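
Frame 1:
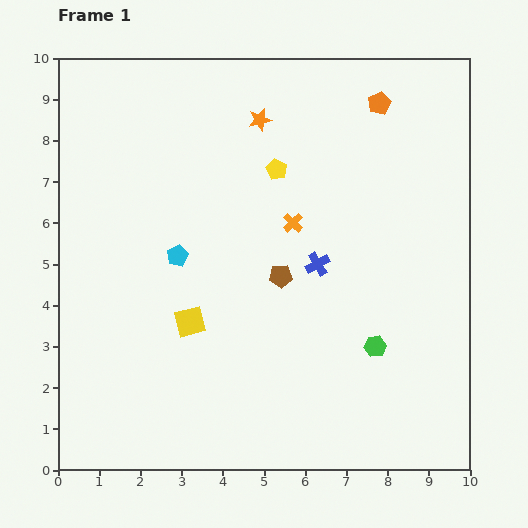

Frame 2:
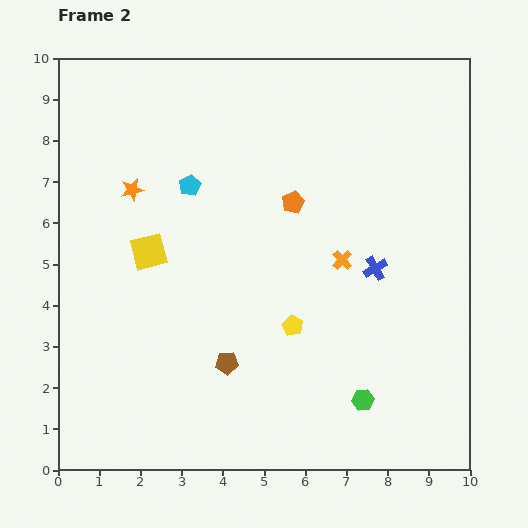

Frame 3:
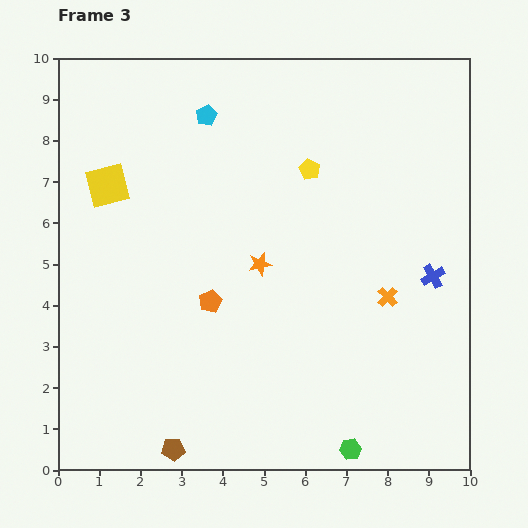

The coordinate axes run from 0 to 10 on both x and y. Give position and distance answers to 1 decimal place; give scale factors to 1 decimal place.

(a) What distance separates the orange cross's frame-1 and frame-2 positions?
1.5

The orange cross moved from (5.7, 6.0) to (6.9, 5.1), a distance of √(1.2² + 0.9²) ≈ 1.5.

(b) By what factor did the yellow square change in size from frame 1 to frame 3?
1.4×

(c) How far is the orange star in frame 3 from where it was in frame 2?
3.6

The orange star moved from (1.8, 6.8) to (4.9, 5.0), a distance of √(3.1² + 1.8²) ≈ 3.6.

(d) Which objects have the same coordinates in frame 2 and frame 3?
none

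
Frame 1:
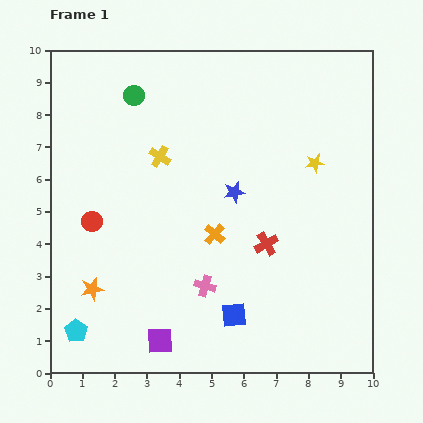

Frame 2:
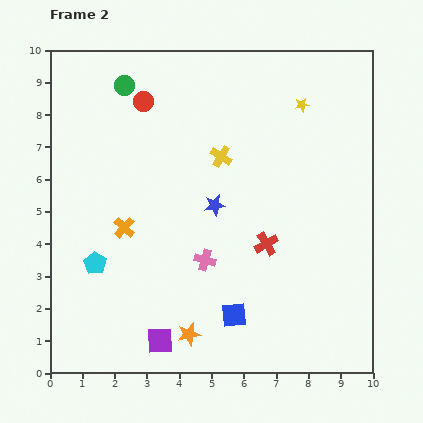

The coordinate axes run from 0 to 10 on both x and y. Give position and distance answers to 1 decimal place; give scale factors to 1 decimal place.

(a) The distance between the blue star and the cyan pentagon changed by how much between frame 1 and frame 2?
-2.4

Distance in frame 1: 6.5. Distance in frame 2: 4.1.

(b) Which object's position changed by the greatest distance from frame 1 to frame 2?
the red circle

(moved 4.0; next 3.3)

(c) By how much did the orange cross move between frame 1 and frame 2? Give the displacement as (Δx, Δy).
(-2.8, 0.2)

The orange cross was at (5.1, 4.3) in frame 1 and (2.3, 4.5) in frame 2.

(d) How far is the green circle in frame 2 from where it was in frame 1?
0.4

The green circle moved from (2.6, 8.6) to (2.3, 8.9), a distance of √(0.3² + 0.3²) ≈ 0.4.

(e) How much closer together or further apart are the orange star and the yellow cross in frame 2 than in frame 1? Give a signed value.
+1.0

Distance in frame 1: 4.6. Distance in frame 2: 5.6.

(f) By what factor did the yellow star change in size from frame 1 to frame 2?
0.7×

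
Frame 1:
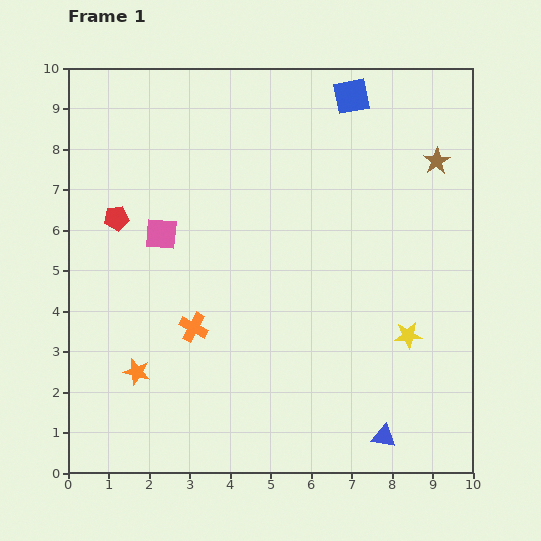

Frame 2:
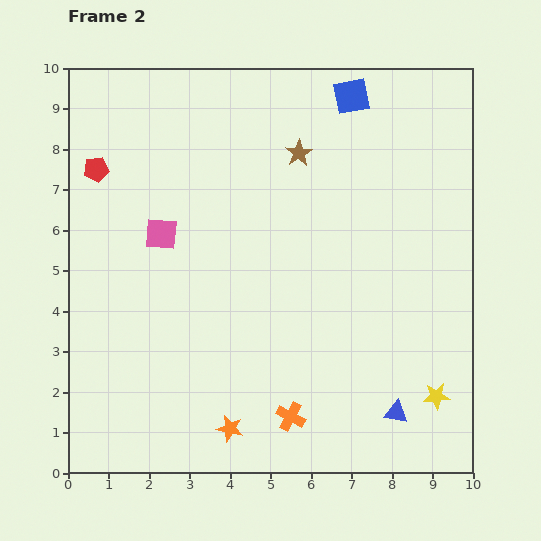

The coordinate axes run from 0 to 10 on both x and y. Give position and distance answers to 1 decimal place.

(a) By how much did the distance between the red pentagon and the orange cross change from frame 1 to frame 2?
+4.5

Distance in frame 1: 3.3. Distance in frame 2: 7.8.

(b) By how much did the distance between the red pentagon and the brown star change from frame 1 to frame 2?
-3.0

Distance in frame 1: 8.0. Distance in frame 2: 5.0.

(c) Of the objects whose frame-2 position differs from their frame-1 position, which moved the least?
the blue triangle

(moved 0.7)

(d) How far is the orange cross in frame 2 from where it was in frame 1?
3.3

The orange cross moved from (3.1, 3.6) to (5.5, 1.4), a distance of √(2.4² + 2.2²) ≈ 3.3.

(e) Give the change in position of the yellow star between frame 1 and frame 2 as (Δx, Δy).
(0.7, -1.5)

The yellow star was at (8.4, 3.4) in frame 1 and (9.1, 1.9) in frame 2.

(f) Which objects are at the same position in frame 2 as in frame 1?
the pink square, the blue square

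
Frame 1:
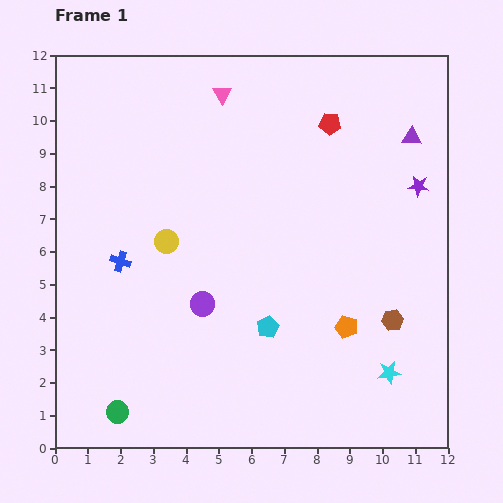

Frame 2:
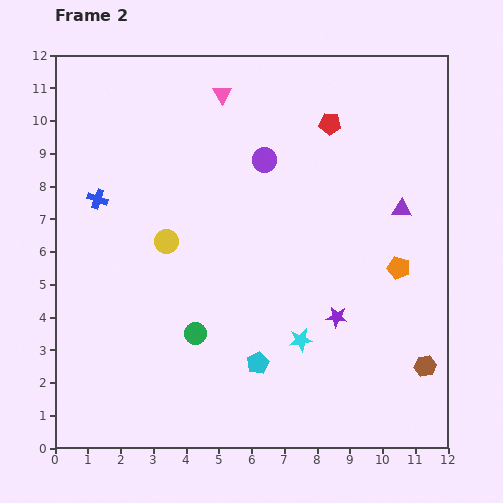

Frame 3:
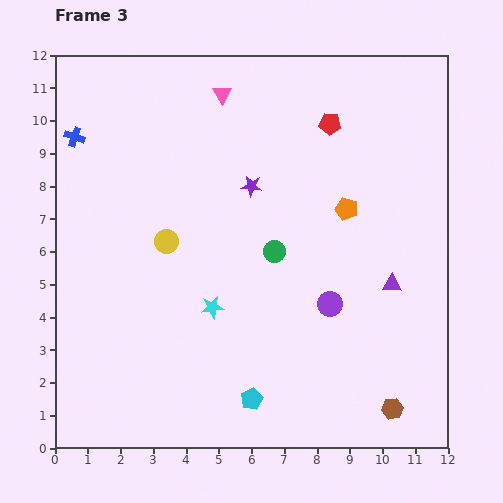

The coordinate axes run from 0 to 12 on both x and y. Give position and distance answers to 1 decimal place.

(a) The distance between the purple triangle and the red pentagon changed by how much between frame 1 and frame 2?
+0.9

Distance in frame 1: 2.5. Distance in frame 2: 3.4.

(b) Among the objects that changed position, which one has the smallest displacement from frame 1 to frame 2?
the cyan pentagon

(moved 1.1)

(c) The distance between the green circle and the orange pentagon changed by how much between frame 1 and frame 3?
-4.9

Distance in frame 1: 7.5. Distance in frame 3: 2.6.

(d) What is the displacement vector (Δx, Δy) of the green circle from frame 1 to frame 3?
(4.8, 4.9)

The green circle was at (1.9, 1.1) in frame 1 and (6.7, 6.0) in frame 3.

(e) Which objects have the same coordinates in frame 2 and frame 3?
the red pentagon, the pink triangle, the yellow circle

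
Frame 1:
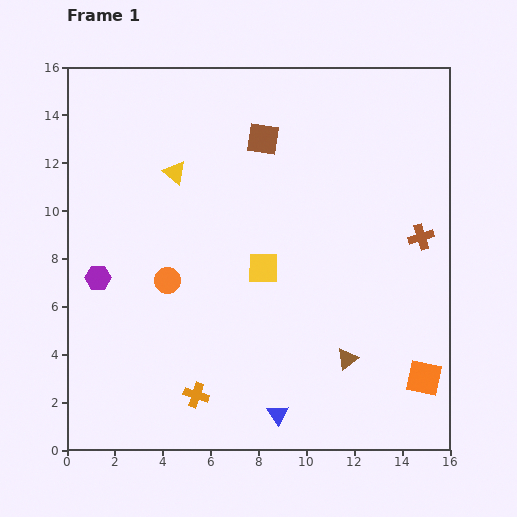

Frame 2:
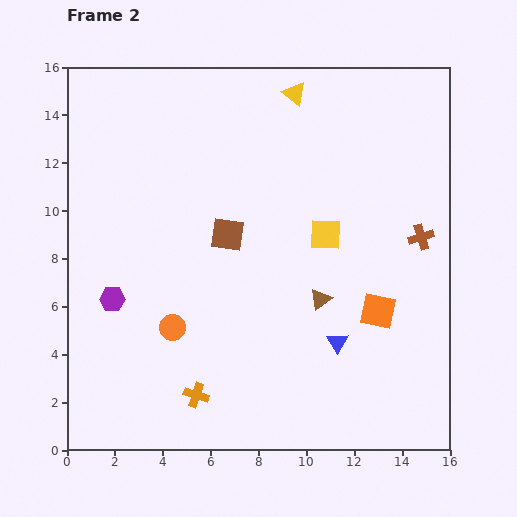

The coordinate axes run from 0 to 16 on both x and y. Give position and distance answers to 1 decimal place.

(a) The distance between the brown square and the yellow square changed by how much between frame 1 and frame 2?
-1.3

Distance in frame 1: 5.4. Distance in frame 2: 4.1.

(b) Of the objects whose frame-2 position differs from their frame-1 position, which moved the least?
the purple hexagon

(moved 1.1)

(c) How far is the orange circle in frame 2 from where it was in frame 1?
2.0

The orange circle moved from (4.2, 7.1) to (4.4, 5.1), a distance of √(0.2² + 2.0²) ≈ 2.0.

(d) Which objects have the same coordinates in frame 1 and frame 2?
the brown cross, the orange cross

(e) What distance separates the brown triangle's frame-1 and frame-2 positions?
2.7

The brown triangle moved from (11.7, 3.8) to (10.6, 6.3), a distance of √(1.1² + 2.5²) ≈ 2.7.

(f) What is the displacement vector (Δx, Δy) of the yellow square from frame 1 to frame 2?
(2.6, 1.4)

The yellow square was at (8.2, 7.6) in frame 1 and (10.8, 9.0) in frame 2.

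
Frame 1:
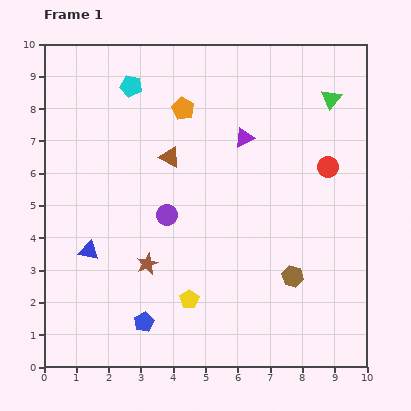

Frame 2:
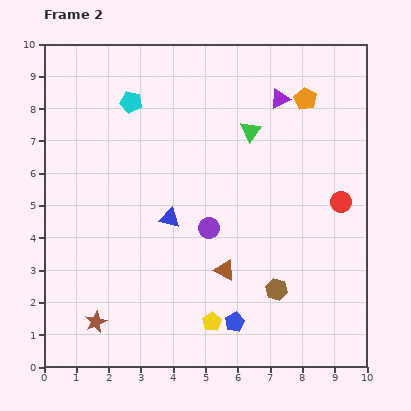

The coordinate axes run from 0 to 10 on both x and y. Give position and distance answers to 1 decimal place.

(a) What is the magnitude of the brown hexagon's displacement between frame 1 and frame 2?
0.6

The brown hexagon moved from (7.7, 2.8) to (7.2, 2.4), a distance of √(0.5² + 0.4²) ≈ 0.6.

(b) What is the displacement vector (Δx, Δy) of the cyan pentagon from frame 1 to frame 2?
(0.0, -0.5)

The cyan pentagon was at (2.7, 8.7) in frame 1 and (2.7, 8.2) in frame 2.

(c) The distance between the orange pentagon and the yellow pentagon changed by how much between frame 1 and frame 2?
+1.6

Distance in frame 1: 5.9. Distance in frame 2: 7.5.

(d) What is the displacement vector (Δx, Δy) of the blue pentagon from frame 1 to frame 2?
(2.8, 0.0)

The blue pentagon was at (3.1, 1.4) in frame 1 and (5.9, 1.4) in frame 2.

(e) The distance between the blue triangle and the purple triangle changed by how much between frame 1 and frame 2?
-0.9

Distance in frame 1: 5.9. Distance in frame 2: 5.0.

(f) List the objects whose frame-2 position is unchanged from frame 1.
none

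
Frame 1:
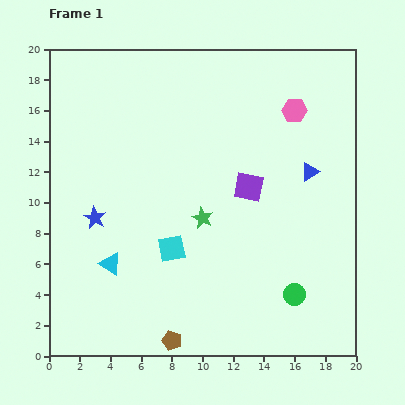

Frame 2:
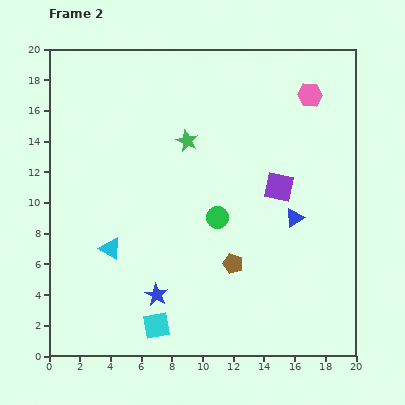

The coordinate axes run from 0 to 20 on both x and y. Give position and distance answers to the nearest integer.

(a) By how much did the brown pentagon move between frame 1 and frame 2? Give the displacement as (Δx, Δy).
(4, 5)

The brown pentagon was at (8, 1) in frame 1 and (12, 6) in frame 2.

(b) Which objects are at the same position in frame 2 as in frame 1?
none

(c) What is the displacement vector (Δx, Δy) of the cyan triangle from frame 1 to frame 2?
(0, 1)

The cyan triangle was at (4, 6) in frame 1 and (4, 7) in frame 2.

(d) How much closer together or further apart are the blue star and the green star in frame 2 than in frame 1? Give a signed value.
+3

Distance in frame 1: 7. Distance in frame 2: 10.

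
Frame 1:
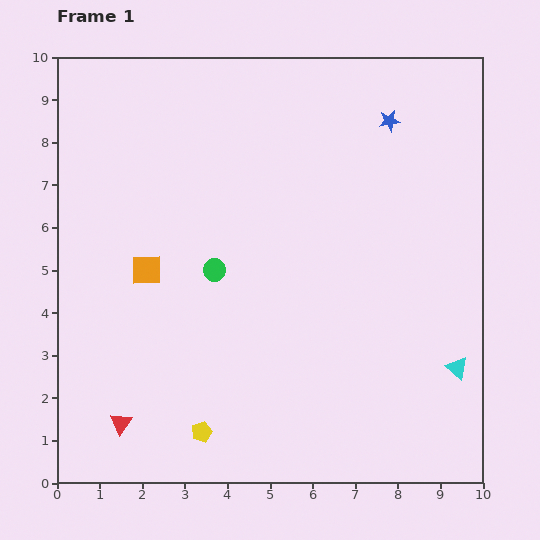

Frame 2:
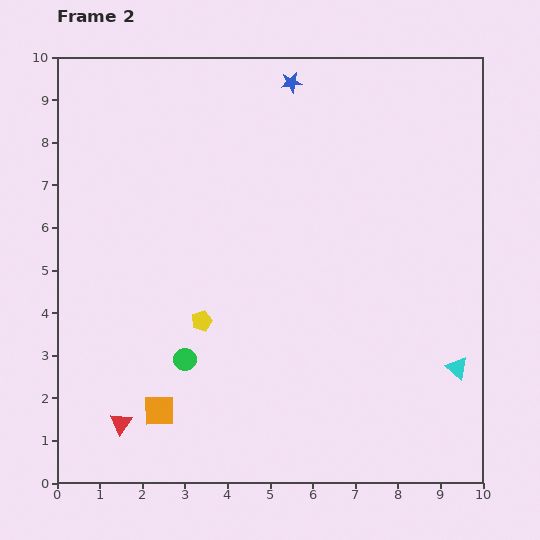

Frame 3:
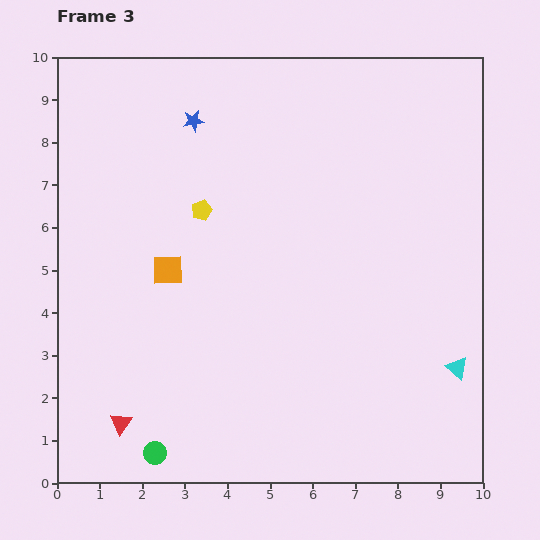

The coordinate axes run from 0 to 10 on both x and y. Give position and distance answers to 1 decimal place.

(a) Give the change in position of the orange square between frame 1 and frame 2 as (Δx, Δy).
(0.3, -3.3)

The orange square was at (2.1, 5.0) in frame 1 and (2.4, 1.7) in frame 2.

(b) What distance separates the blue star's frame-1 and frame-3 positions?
4.6

The blue star moved from (7.8, 8.5) to (3.2, 8.5), a distance of √(4.6² + 0.0²) ≈ 4.6.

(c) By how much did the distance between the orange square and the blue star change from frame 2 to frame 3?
-4.7

Distance in frame 2: 8.3. Distance in frame 3: 3.6.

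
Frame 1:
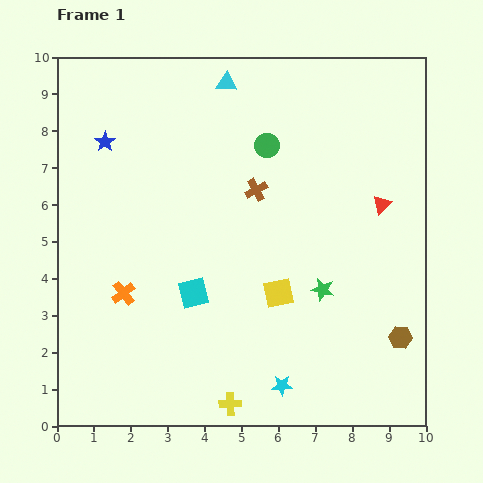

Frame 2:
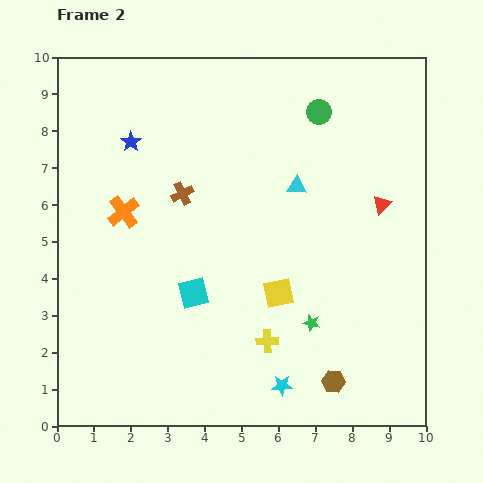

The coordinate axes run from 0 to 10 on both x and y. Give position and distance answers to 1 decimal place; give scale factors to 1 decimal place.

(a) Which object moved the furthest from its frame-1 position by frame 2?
the cyan triangle

(moved 3.4; next 2.2)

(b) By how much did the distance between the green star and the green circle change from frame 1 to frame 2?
+1.5

Distance in frame 1: 4.2. Distance in frame 2: 5.7.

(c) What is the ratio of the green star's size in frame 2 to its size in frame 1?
0.8×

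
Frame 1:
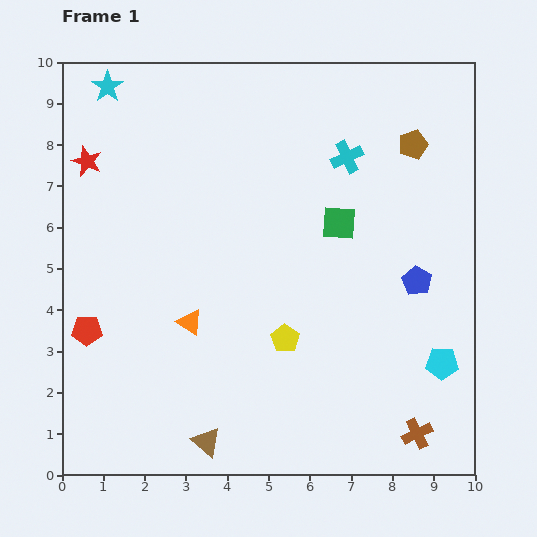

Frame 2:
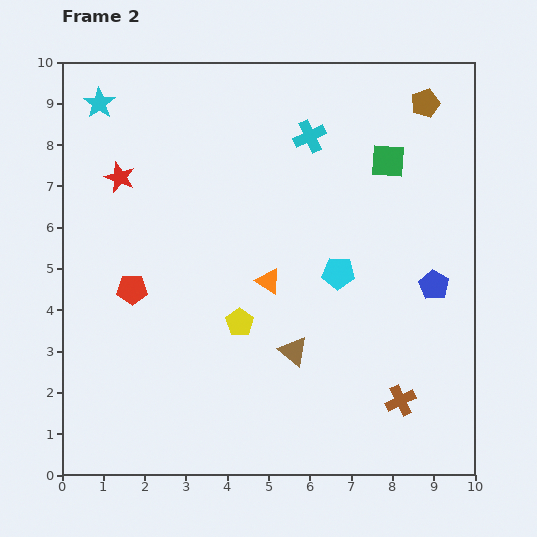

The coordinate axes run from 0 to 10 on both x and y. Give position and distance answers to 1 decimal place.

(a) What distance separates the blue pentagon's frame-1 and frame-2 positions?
0.4

The blue pentagon moved from (8.6, 4.7) to (9.0, 4.6), a distance of √(0.4² + 0.1²) ≈ 0.4.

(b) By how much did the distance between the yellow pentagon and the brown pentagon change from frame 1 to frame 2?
+1.4

Distance in frame 1: 5.6. Distance in frame 2: 7.0.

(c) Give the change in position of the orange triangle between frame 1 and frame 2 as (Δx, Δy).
(1.9, 1.0)

The orange triangle was at (3.1, 3.7) in frame 1 and (5.0, 4.7) in frame 2.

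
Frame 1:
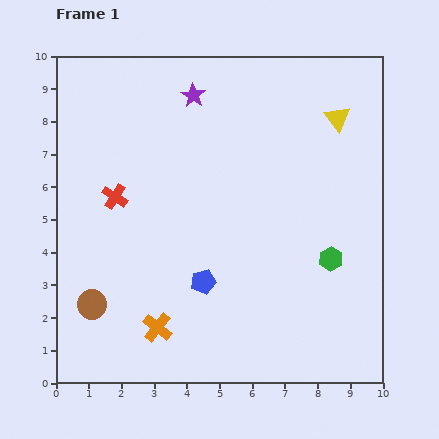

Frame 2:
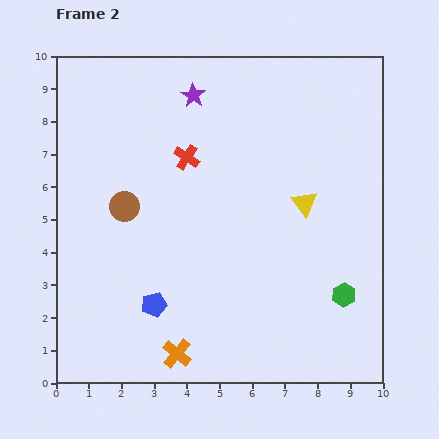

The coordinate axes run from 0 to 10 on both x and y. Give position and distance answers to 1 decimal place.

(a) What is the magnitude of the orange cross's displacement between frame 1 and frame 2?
1.0

The orange cross moved from (3.1, 1.7) to (3.7, 0.9), a distance of √(0.6² + 0.8²) ≈ 1.0.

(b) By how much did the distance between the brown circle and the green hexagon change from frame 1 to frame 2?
-0.2

Distance in frame 1: 7.4. Distance in frame 2: 7.2.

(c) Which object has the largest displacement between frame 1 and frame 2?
the brown circle

(moved 3.2; next 2.8)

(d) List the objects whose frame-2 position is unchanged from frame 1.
the purple star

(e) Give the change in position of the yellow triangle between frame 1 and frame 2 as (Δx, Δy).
(-1.0, -2.6)

The yellow triangle was at (8.6, 8.1) in frame 1 and (7.6, 5.5) in frame 2.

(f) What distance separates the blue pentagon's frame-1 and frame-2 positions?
1.7

The blue pentagon moved from (4.5, 3.1) to (3.0, 2.4), a distance of √(1.5² + 0.7²) ≈ 1.7.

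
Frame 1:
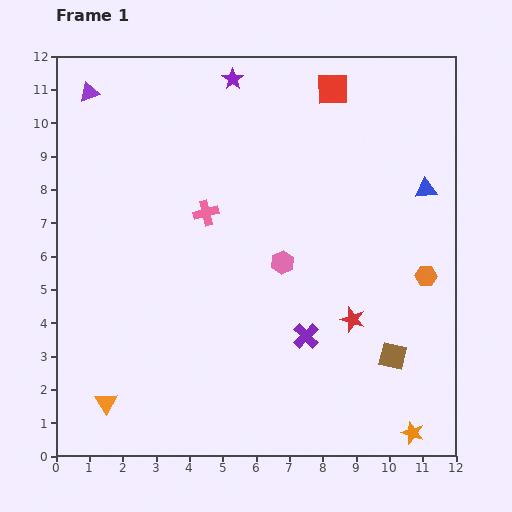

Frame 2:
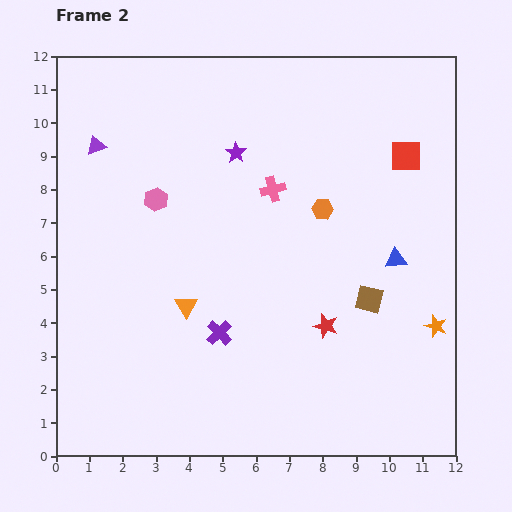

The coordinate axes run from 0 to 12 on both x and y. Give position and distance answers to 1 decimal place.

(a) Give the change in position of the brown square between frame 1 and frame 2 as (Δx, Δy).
(-0.7, 1.7)

The brown square was at (10.1, 3.0) in frame 1 and (9.4, 4.7) in frame 2.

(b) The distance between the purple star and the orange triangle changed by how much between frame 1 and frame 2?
-5.6

Distance in frame 1: 10.4. Distance in frame 2: 4.8.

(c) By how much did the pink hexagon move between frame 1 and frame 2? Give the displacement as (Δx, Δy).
(-3.8, 1.9)

The pink hexagon was at (6.8, 5.8) in frame 1 and (3.0, 7.7) in frame 2.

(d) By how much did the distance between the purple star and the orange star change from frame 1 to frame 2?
-4.0

Distance in frame 1: 11.9. Distance in frame 2: 7.9.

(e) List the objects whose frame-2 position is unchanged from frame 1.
none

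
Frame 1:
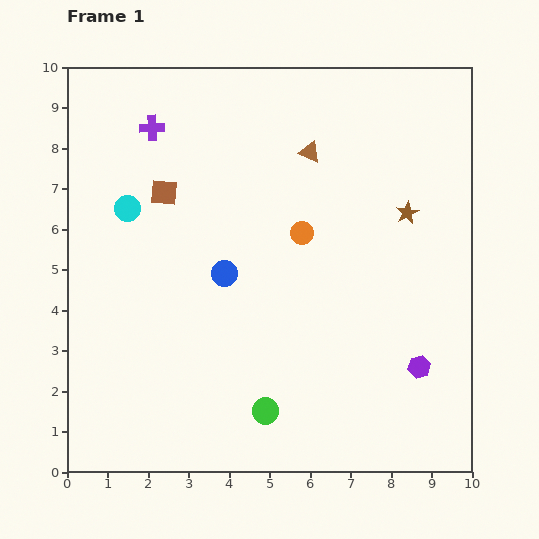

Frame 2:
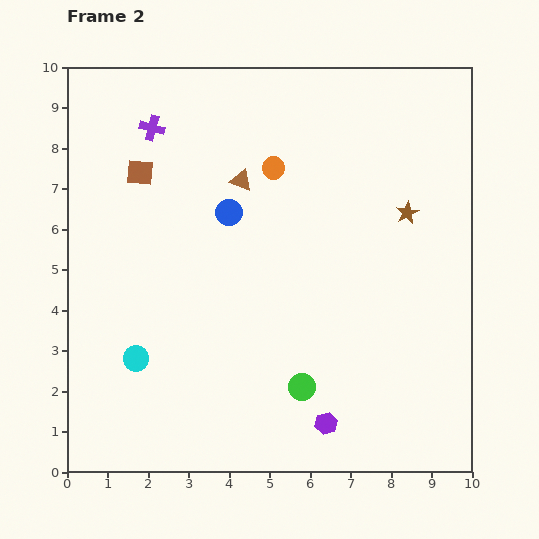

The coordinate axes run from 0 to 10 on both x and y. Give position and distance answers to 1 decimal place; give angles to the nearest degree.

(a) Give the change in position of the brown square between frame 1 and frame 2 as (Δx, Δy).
(-0.6, 0.5)

The brown square was at (2.4, 6.9) in frame 1 and (1.8, 7.4) in frame 2.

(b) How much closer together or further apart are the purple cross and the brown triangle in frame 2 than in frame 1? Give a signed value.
-1.3

Distance in frame 1: 3.9. Distance in frame 2: 2.6.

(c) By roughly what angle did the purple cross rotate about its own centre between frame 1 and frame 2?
17° clockwise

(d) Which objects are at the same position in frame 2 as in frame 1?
the brown star, the purple cross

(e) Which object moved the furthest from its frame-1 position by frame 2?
the cyan circle

(moved 3.7; next 2.7)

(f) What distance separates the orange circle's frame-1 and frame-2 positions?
1.7

The orange circle moved from (5.8, 5.9) to (5.1, 7.5), a distance of √(0.7² + 1.6²) ≈ 1.7.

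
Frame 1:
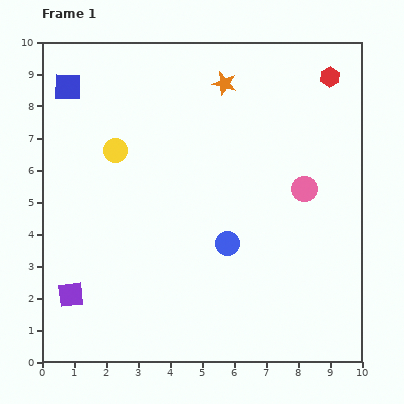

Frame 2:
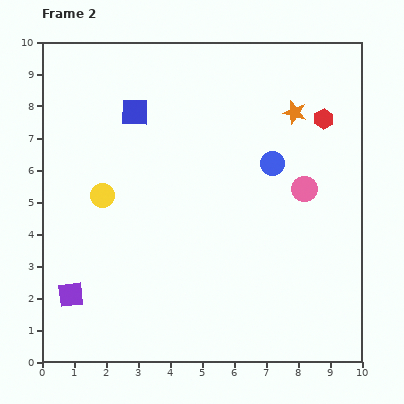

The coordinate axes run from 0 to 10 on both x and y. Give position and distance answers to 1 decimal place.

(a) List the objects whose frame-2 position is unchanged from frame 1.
the purple square, the pink circle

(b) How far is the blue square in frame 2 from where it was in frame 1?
2.2

The blue square moved from (0.8, 8.6) to (2.9, 7.8), a distance of √(2.1² + 0.8²) ≈ 2.2.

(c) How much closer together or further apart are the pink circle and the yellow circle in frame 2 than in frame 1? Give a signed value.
+0.3

Distance in frame 1: 6.0. Distance in frame 2: 6.3.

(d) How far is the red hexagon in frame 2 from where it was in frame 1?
1.3

The red hexagon moved from (9.0, 8.9) to (8.8, 7.6), a distance of √(0.2² + 1.3²) ≈ 1.3.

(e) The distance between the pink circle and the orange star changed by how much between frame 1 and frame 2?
-1.7

Distance in frame 1: 4.1. Distance in frame 2: 2.4.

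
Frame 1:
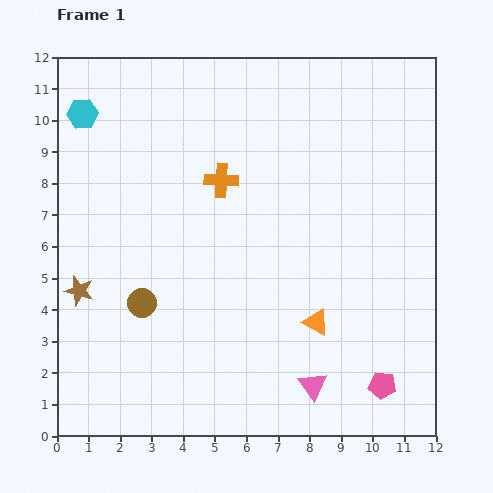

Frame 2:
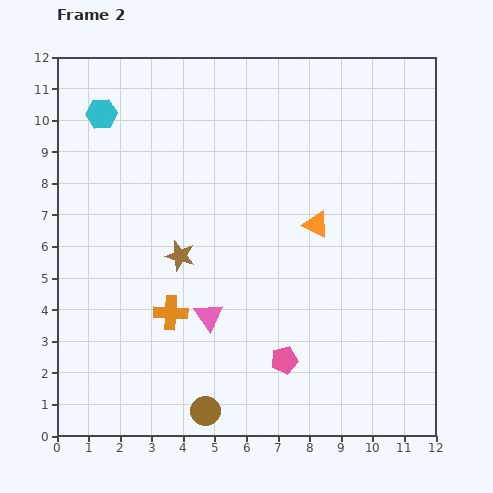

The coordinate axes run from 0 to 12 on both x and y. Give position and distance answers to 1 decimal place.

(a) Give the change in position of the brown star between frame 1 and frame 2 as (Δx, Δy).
(3.2, 1.1)

The brown star was at (0.7, 4.6) in frame 1 and (3.9, 5.7) in frame 2.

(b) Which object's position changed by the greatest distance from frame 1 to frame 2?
the orange cross

(moved 4.5; next 4.0)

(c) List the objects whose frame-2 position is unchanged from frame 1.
none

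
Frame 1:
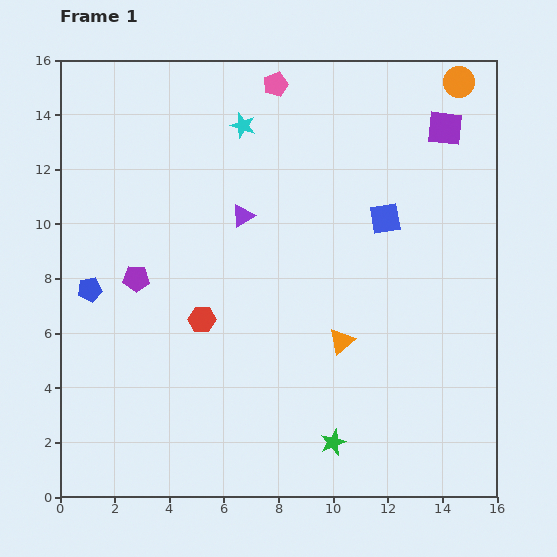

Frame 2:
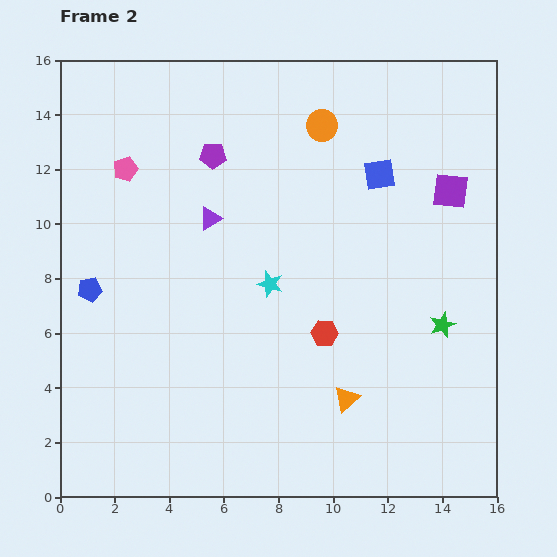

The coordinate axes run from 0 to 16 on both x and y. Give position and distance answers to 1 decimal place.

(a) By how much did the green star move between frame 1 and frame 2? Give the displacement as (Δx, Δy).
(4.0, 4.3)

The green star was at (10.0, 2.0) in frame 1 and (14.0, 6.3) in frame 2.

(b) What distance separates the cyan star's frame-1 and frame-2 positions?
5.9

The cyan star moved from (6.7, 13.6) to (7.7, 7.8), a distance of √(1.0² + 5.8²) ≈ 5.9.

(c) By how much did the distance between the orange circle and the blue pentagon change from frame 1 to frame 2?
-5.1

Distance in frame 1: 15.5. Distance in frame 2: 10.4.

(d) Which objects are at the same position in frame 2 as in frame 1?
the blue pentagon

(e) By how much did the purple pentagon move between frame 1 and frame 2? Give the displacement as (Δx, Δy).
(2.8, 4.5)

The purple pentagon was at (2.8, 8.0) in frame 1 and (5.6, 12.5) in frame 2.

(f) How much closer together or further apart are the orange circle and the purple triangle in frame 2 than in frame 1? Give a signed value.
-4.0

Distance in frame 1: 9.3. Distance in frame 2: 5.3.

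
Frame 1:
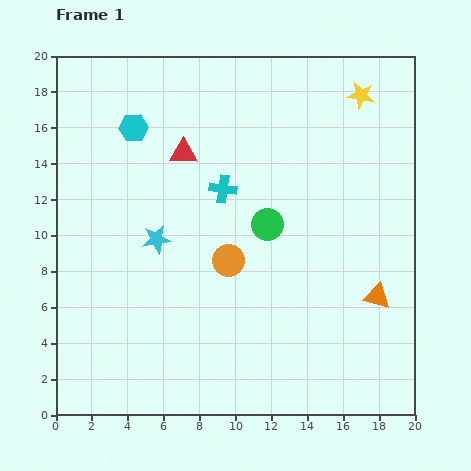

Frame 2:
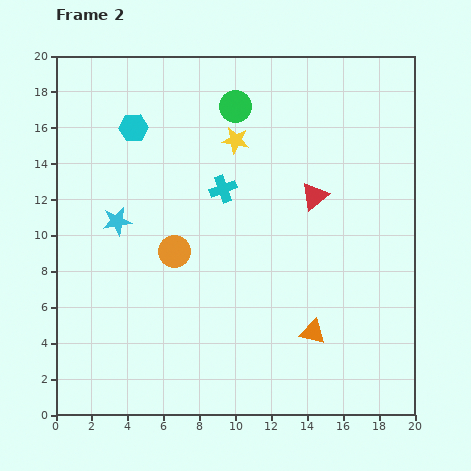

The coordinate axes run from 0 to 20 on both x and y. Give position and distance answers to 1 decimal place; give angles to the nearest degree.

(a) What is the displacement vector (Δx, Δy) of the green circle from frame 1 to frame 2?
(-1.8, 6.6)

The green circle was at (11.8, 10.6) in frame 1 and (10.0, 17.2) in frame 2.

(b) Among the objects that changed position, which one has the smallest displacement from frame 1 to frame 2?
the cyan star

(moved 2.4)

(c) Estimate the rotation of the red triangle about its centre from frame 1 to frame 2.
41° counter-clockwise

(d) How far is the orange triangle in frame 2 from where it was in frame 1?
4.1

The orange triangle moved from (17.9, 6.6) to (14.3, 4.6), a distance of √(3.6² + 2.0²) ≈ 4.1.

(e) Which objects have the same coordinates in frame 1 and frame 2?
the cyan cross, the cyan hexagon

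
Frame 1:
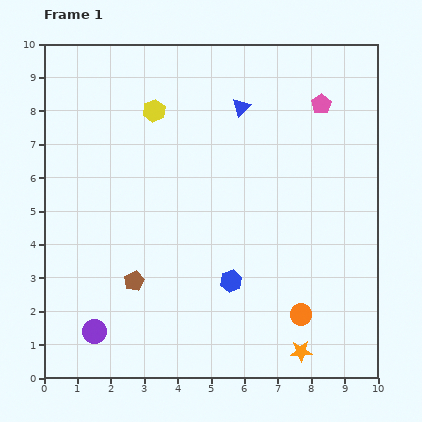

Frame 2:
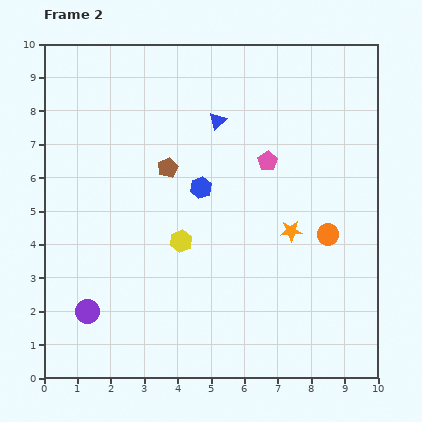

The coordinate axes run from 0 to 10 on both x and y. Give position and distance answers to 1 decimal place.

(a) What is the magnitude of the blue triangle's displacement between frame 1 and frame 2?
0.8

The blue triangle moved from (5.9, 8.1) to (5.2, 7.7), a distance of √(0.7² + 0.4²) ≈ 0.8.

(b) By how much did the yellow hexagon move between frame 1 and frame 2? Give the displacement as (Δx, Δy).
(0.8, -3.9)

The yellow hexagon was at (3.3, 8.0) in frame 1 and (4.1, 4.1) in frame 2.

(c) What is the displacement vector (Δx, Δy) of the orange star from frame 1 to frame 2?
(-0.3, 3.6)

The orange star was at (7.7, 0.8) in frame 1 and (7.4, 4.4) in frame 2.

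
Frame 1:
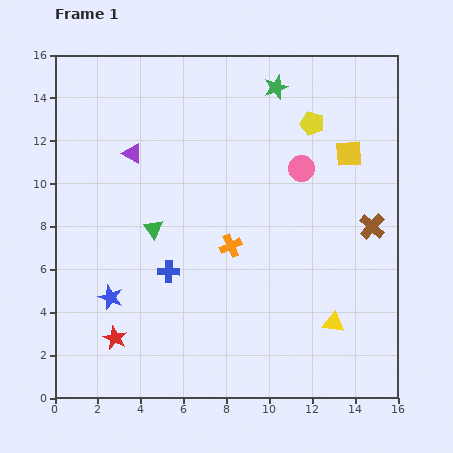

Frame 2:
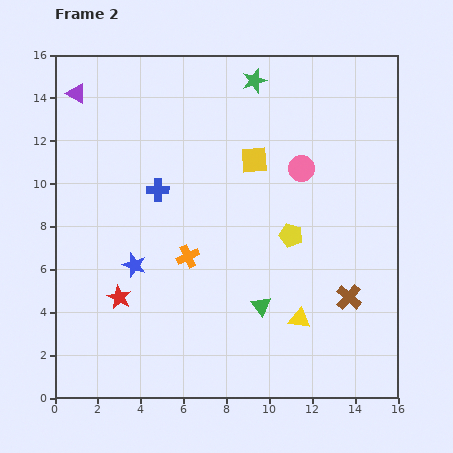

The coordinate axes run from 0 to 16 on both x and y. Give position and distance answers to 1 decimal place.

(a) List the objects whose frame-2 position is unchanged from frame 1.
the pink circle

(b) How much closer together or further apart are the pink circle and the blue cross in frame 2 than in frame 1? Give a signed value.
-1.0

Distance in frame 1: 7.8. Distance in frame 2: 6.8.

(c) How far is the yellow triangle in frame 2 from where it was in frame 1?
1.6

The yellow triangle moved from (13.0, 3.5) to (11.4, 3.7), a distance of √(1.6² + 0.2²) ≈ 1.6.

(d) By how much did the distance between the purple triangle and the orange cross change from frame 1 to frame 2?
+2.9

Distance in frame 1: 6.3. Distance in frame 2: 9.2.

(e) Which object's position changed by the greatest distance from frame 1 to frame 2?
the green triangle

(moved 6.2; next 5.3)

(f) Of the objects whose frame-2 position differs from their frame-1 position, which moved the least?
the green star

(moved 1.0)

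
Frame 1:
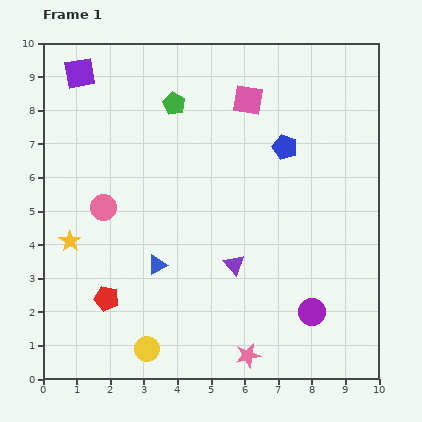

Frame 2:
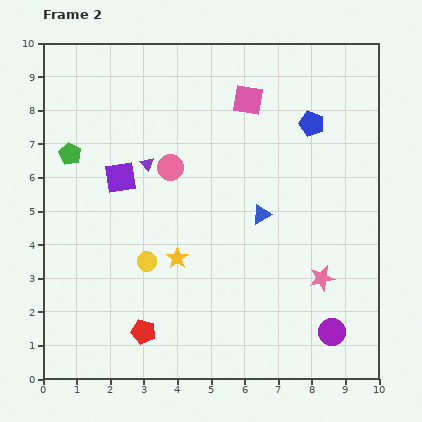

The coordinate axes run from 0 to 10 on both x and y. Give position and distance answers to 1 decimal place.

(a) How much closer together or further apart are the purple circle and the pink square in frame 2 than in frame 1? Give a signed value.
+0.7

Distance in frame 1: 6.6. Distance in frame 2: 7.3.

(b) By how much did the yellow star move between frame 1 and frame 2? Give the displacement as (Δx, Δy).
(3.2, -0.5)

The yellow star was at (0.8, 4.1) in frame 1 and (4.0, 3.6) in frame 2.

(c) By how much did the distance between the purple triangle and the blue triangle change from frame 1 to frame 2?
+1.4

Distance in frame 1: 2.3. Distance in frame 2: 3.7.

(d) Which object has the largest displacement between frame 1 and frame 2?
the purple triangle

(moved 4.0; next 3.4)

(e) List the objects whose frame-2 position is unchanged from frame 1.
the pink square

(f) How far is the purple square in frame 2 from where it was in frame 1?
3.3

The purple square moved from (1.1, 9.1) to (2.3, 6.0), a distance of √(1.2² + 3.1²) ≈ 3.3.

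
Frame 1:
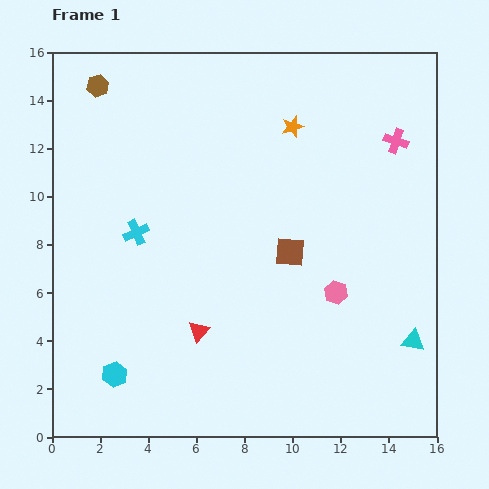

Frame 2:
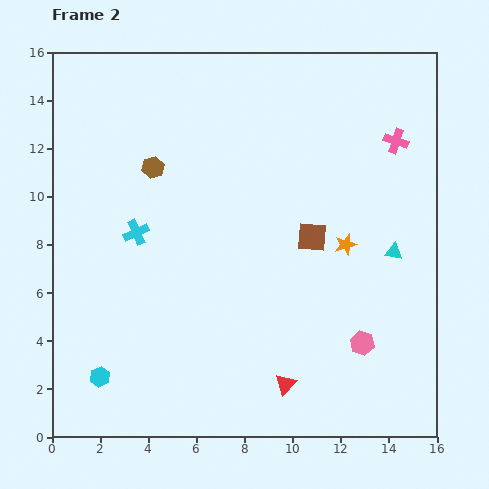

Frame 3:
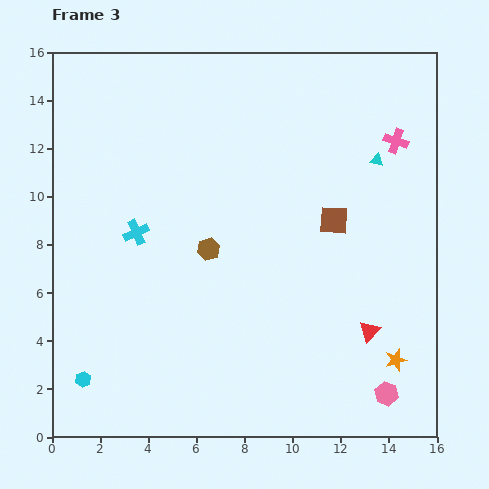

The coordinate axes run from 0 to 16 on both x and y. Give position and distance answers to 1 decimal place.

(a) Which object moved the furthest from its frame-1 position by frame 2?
the orange star

(moved 5.4; next 4.2)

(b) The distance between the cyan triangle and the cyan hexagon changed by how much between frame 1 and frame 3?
+2.7

Distance in frame 1: 12.5. Distance in frame 3: 15.2.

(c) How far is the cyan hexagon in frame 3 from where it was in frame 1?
1.3

The cyan hexagon moved from (2.6, 2.6) to (1.3, 2.4), a distance of √(1.3² + 0.2²) ≈ 1.3.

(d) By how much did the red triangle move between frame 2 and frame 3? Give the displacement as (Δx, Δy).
(3.5, 2.2)

The red triangle was at (9.7, 2.2) in frame 2 and (13.2, 4.4) in frame 3.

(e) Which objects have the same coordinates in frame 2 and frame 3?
the pink cross, the cyan cross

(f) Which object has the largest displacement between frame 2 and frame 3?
the orange star

(moved 5.2; next 4.1)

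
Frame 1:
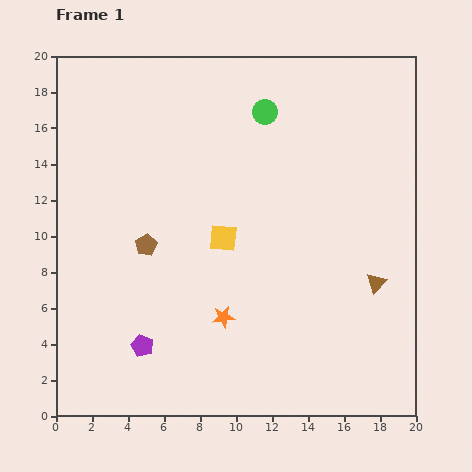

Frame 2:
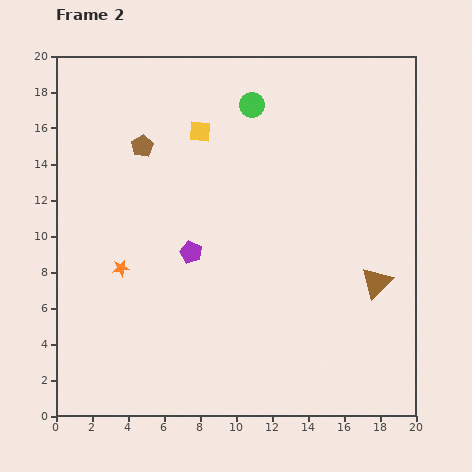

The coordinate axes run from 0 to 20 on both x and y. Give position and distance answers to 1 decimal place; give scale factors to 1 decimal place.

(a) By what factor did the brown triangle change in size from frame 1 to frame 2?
1.6×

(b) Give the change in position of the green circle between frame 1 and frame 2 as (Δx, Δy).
(-0.7, 0.4)

The green circle was at (11.6, 16.9) in frame 1 and (10.9, 17.3) in frame 2.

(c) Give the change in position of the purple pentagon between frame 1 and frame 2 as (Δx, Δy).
(2.7, 5.2)

The purple pentagon was at (4.8, 3.9) in frame 1 and (7.5, 9.1) in frame 2.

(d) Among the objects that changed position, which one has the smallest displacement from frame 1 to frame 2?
the green circle

(moved 0.8)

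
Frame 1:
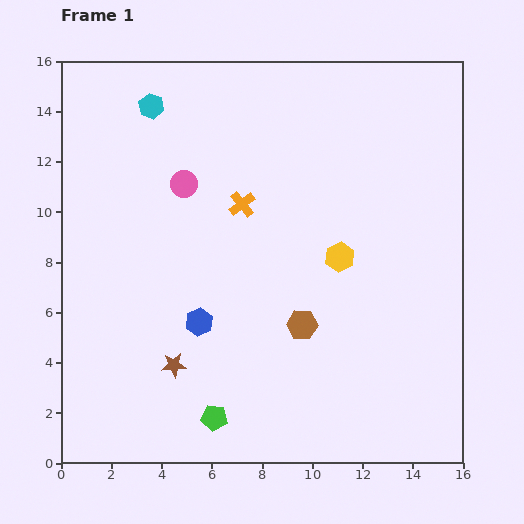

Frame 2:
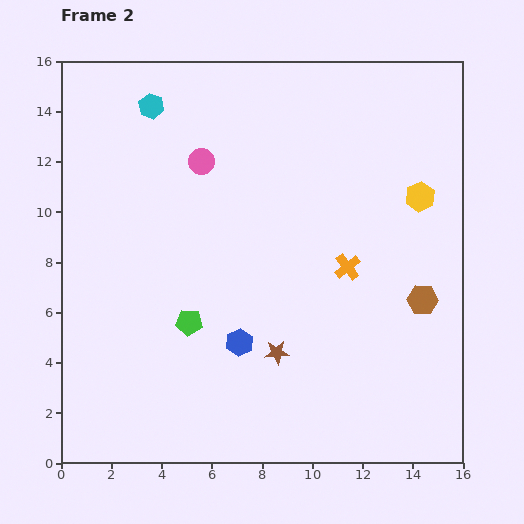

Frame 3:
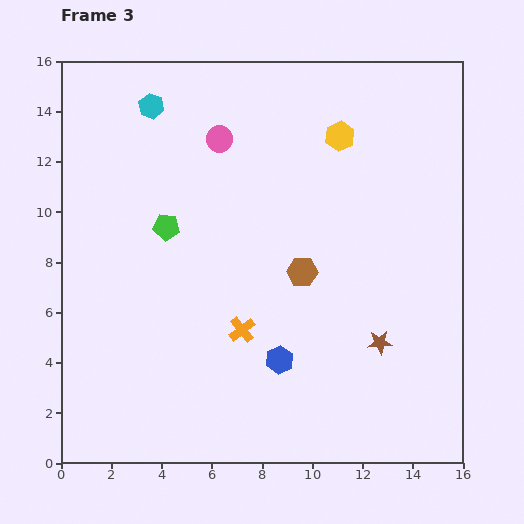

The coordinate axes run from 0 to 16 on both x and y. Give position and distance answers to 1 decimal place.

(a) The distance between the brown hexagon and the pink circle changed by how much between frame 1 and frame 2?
+3.1

Distance in frame 1: 7.3. Distance in frame 2: 10.4.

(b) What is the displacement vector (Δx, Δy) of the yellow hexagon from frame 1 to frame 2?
(3.2, 2.4)

The yellow hexagon was at (11.1, 8.2) in frame 1 and (14.3, 10.6) in frame 2.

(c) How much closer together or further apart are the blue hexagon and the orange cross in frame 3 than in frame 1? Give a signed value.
-3.1

Distance in frame 1: 5.0. Distance in frame 3: 1.9.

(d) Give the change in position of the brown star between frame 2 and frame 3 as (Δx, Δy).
(4.1, 0.4)

The brown star was at (8.6, 4.4) in frame 2 and (12.7, 4.8) in frame 3.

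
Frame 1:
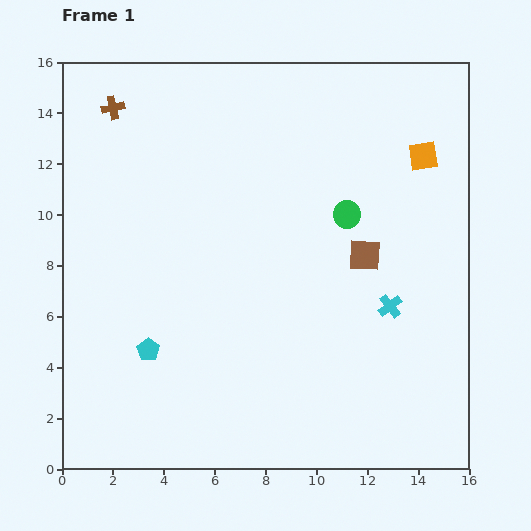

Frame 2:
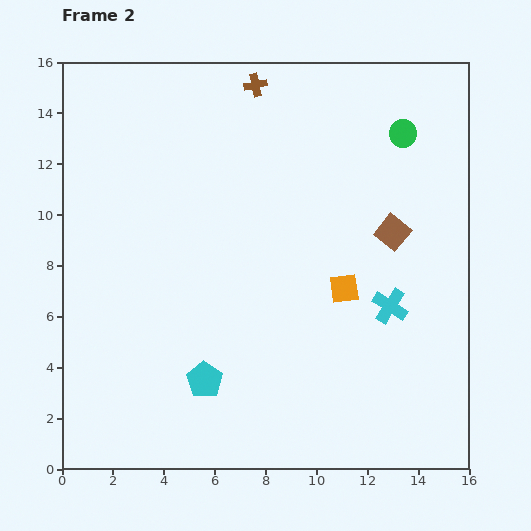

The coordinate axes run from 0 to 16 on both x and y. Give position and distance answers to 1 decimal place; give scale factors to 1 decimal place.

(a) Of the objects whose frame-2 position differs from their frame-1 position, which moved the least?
the brown square

(moved 1.4)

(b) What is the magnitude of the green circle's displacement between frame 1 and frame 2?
3.9

The green circle moved from (11.2, 10.0) to (13.4, 13.2), a distance of √(2.2² + 3.2²) ≈ 3.9.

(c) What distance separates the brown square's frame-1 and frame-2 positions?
1.4

The brown square moved from (11.9, 8.4) to (13.0, 9.3), a distance of √(1.1² + 0.9²) ≈ 1.4.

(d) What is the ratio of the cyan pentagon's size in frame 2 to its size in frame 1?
1.6×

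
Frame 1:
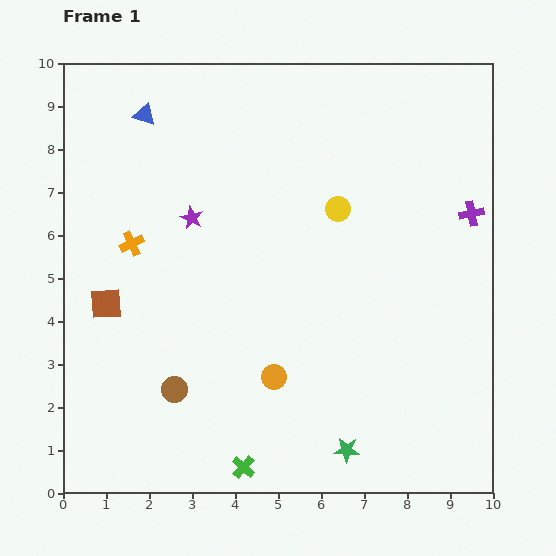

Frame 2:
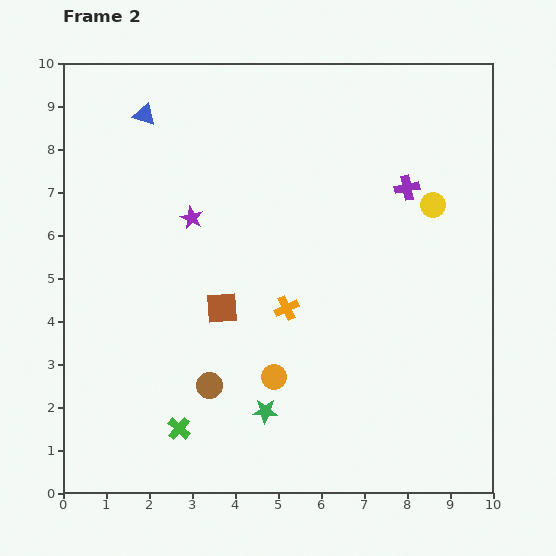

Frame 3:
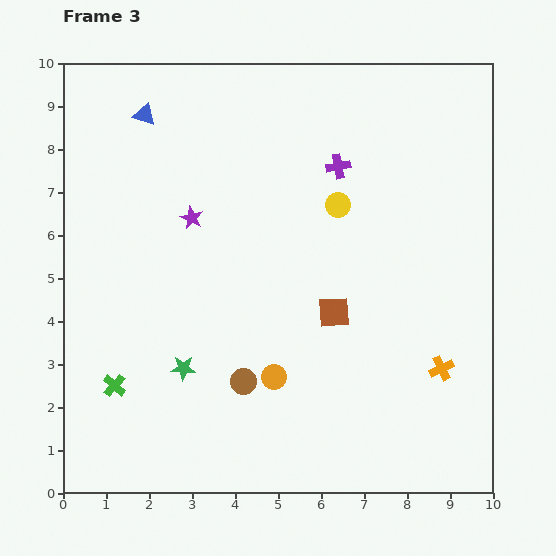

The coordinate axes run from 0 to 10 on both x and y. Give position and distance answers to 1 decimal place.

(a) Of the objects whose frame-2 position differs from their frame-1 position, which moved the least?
the brown circle

(moved 0.8)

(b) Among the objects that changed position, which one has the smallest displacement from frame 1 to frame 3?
the yellow circle

(moved 0.1)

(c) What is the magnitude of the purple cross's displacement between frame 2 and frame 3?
1.7

The purple cross moved from (8.0, 7.1) to (6.4, 7.6), a distance of √(1.6² + 0.5²) ≈ 1.7.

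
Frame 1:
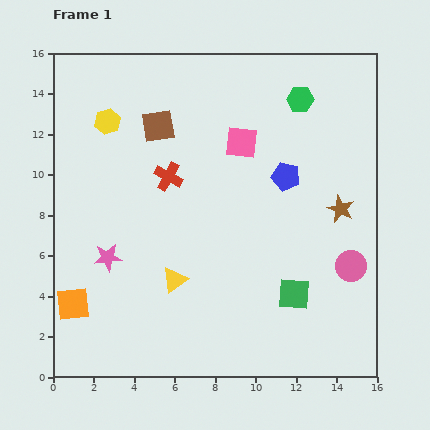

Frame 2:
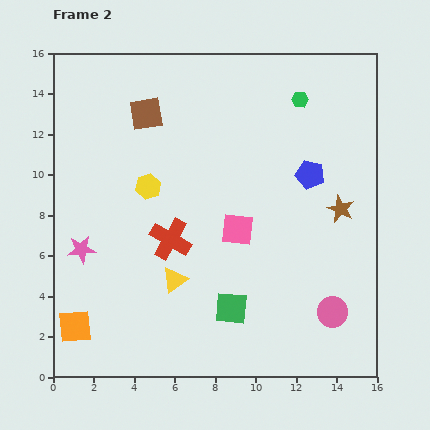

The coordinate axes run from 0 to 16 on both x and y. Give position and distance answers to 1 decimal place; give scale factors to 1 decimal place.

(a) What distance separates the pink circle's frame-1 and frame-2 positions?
2.5

The pink circle moved from (14.7, 5.5) to (13.8, 3.2), a distance of √(0.9² + 2.3²) ≈ 2.5.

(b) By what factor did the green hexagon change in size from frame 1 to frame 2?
0.6×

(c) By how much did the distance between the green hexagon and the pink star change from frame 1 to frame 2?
+0.8

Distance in frame 1: 12.3. Distance in frame 2: 13.1.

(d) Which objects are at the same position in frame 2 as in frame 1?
the brown star, the green hexagon, the yellow triangle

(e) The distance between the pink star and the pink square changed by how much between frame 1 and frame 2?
-0.9

Distance in frame 1: 8.7. Distance in frame 2: 7.8.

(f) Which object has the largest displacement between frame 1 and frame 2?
the pink square

(moved 4.3; next 3.8)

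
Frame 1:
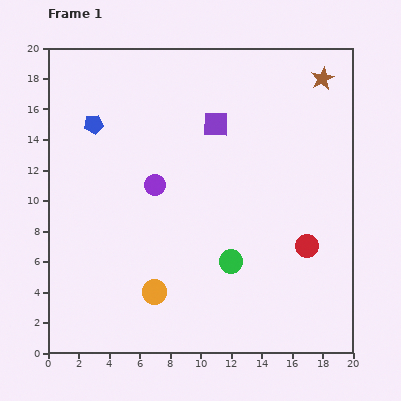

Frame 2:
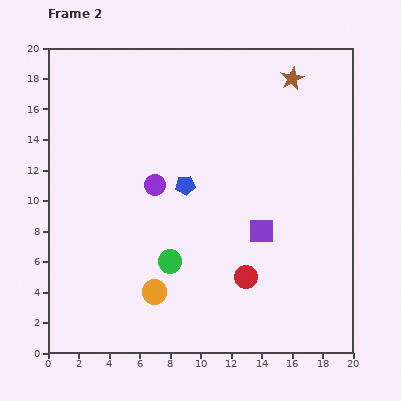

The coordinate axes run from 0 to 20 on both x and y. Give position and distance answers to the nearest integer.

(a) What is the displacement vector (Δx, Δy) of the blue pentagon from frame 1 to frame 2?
(6, -4)

The blue pentagon was at (3, 15) in frame 1 and (9, 11) in frame 2.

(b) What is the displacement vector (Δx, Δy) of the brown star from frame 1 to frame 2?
(-2, 0)

The brown star was at (18, 18) in frame 1 and (16, 18) in frame 2.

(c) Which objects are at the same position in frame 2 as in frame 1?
the purple circle, the orange circle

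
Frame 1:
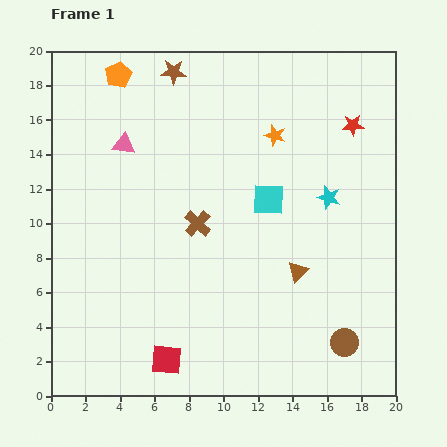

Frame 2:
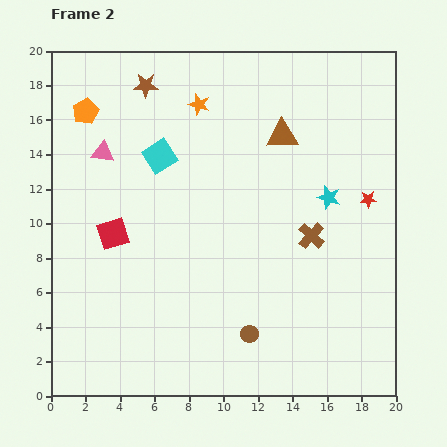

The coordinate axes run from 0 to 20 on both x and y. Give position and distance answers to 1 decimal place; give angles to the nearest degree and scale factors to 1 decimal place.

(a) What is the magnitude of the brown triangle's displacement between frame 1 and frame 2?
8.0

The brown triangle moved from (14.3, 7.2) to (13.4, 15.1), a distance of √(0.9² + 7.9²) ≈ 8.0.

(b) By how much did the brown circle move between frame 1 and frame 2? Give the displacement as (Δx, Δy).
(-5.5, 0.5)

The brown circle was at (17.0, 3.1) in frame 1 and (11.5, 3.6) in frame 2.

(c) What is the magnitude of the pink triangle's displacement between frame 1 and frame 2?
1.3

The pink triangle moved from (4.2, 14.6) to (3.0, 14.1), a distance of √(1.2² + 0.5²) ≈ 1.3.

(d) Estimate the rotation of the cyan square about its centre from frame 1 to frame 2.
34° counter-clockwise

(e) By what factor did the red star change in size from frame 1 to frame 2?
0.8×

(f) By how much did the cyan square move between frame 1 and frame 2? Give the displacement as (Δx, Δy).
(-6.3, 2.5)

The cyan square was at (12.6, 11.4) in frame 1 and (6.3, 13.9) in frame 2.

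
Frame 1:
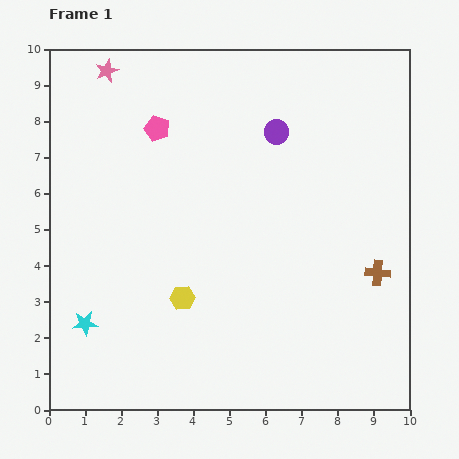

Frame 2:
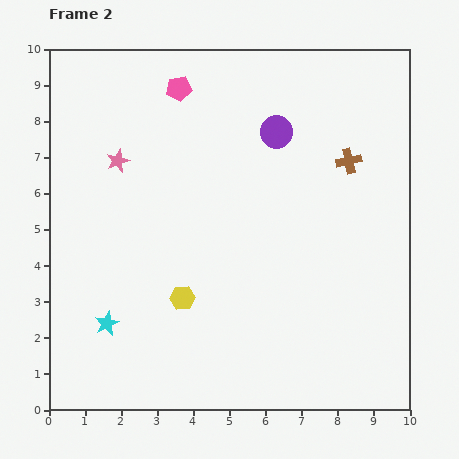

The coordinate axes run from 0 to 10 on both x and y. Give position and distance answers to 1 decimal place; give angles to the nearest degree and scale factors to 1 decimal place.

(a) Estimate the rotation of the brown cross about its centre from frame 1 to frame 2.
17° counter-clockwise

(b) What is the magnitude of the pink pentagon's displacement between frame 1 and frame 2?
1.3

The pink pentagon moved from (3.0, 7.8) to (3.6, 8.9), a distance of √(0.6² + 1.1²) ≈ 1.3.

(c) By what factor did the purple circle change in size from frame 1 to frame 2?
1.3×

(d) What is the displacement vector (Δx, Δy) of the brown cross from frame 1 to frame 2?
(-0.8, 3.1)

The brown cross was at (9.1, 3.8) in frame 1 and (8.3, 6.9) in frame 2.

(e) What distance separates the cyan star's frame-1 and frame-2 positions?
0.6

The cyan star moved from (1.0, 2.4) to (1.6, 2.4), a distance of √(0.6² + 0.0²) ≈ 0.6.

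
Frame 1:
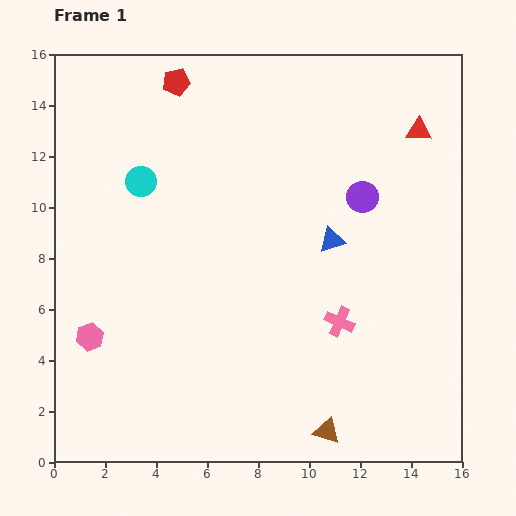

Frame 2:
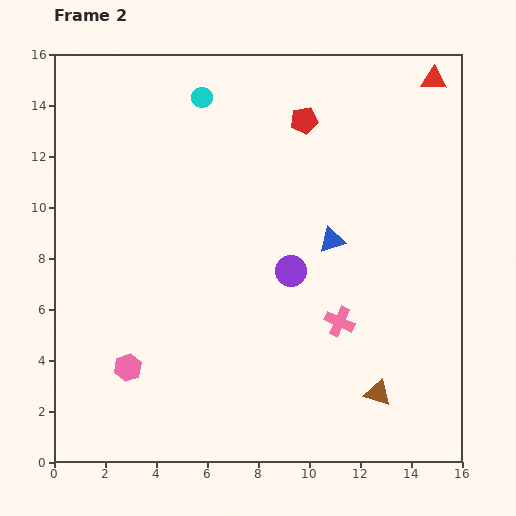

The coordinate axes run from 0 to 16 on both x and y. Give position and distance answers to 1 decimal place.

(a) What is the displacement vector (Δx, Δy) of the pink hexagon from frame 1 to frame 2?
(1.5, -1.2)

The pink hexagon was at (1.4, 4.9) in frame 1 and (2.9, 3.7) in frame 2.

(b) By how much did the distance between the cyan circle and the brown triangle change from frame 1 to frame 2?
+1.3

Distance in frame 1: 12.2. Distance in frame 2: 13.5.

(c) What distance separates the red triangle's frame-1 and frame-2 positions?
2.1

The red triangle moved from (14.3, 13.0) to (14.9, 15.0), a distance of √(0.6² + 2.0²) ≈ 2.1.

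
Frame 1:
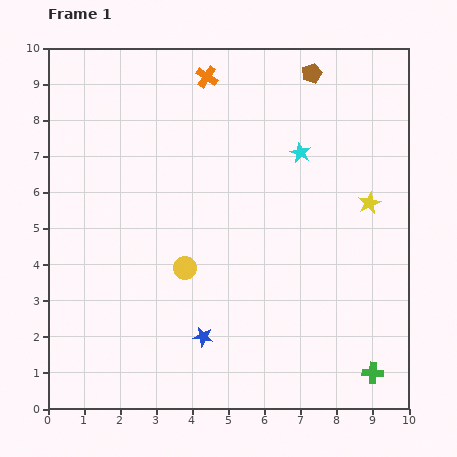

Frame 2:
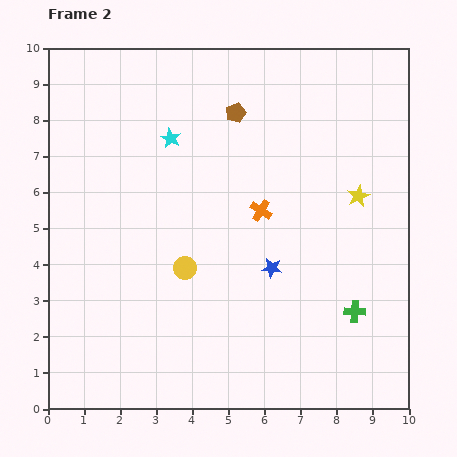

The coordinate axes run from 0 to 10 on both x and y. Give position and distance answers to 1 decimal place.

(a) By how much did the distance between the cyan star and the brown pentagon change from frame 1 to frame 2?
-0.3

Distance in frame 1: 2.2. Distance in frame 2: 1.9.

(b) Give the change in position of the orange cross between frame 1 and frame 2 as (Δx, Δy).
(1.5, -3.7)

The orange cross was at (4.4, 9.2) in frame 1 and (5.9, 5.5) in frame 2.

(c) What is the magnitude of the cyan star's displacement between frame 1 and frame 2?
3.6

The cyan star moved from (7.0, 7.1) to (3.4, 7.5), a distance of √(3.6² + 0.4²) ≈ 3.6.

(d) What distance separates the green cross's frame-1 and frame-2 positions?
1.8

The green cross moved from (9.0, 1.0) to (8.5, 2.7), a distance of √(0.5² + 1.7²) ≈ 1.8.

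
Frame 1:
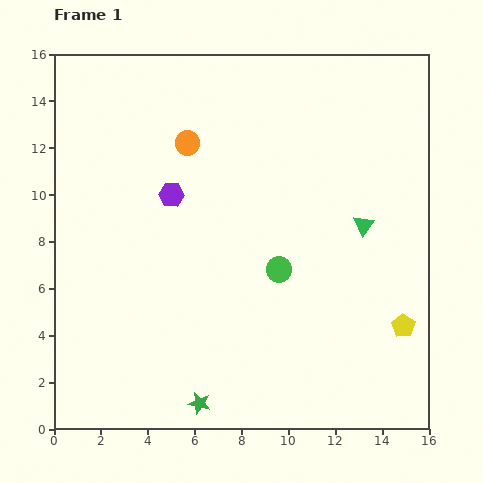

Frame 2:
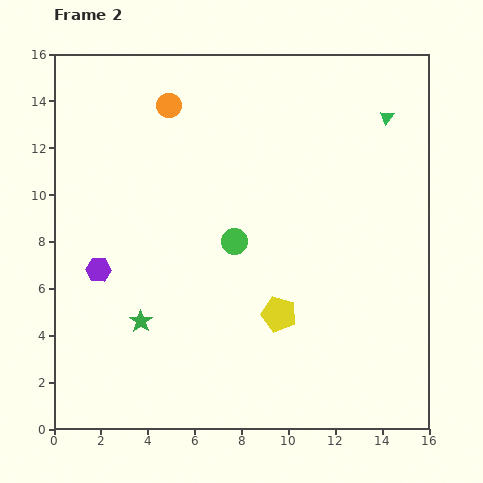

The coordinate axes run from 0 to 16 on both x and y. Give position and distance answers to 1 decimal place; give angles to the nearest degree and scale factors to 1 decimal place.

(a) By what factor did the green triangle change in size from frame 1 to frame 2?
0.7×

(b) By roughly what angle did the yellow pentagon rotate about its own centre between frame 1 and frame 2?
18° counter-clockwise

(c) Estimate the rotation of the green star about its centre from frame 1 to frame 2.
22° clockwise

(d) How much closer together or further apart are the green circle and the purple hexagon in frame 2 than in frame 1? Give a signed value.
+0.3

Distance in frame 1: 5.6. Distance in frame 2: 5.9.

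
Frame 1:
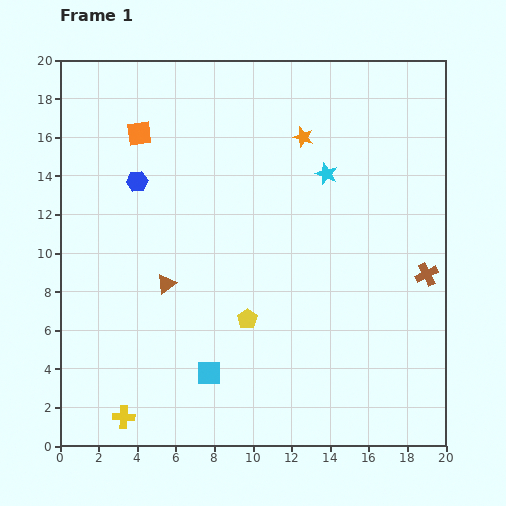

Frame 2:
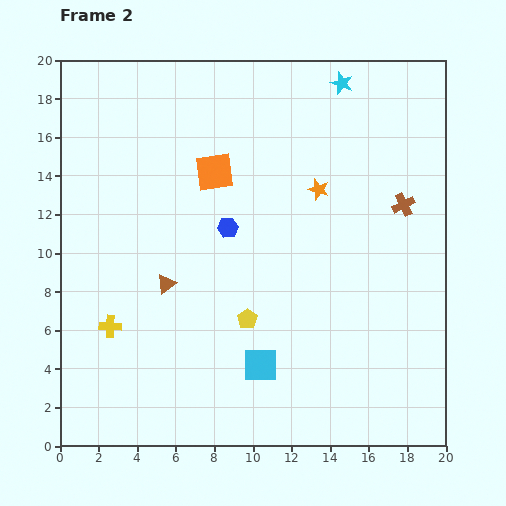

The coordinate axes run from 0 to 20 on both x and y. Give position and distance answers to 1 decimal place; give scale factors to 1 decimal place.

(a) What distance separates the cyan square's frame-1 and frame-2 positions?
2.7

The cyan square moved from (7.7, 3.8) to (10.4, 4.2), a distance of √(2.7² + 0.4²) ≈ 2.7.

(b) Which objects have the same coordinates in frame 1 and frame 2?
the brown triangle, the yellow pentagon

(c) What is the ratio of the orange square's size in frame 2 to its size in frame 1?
1.5×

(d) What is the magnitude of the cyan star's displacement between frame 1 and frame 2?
4.8

The cyan star moved from (13.8, 14.1) to (14.6, 18.8), a distance of √(0.8² + 4.7²) ≈ 4.8.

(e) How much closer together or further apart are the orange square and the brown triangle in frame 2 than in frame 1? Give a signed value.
-1.6

Distance in frame 1: 7.9. Distance in frame 2: 6.3.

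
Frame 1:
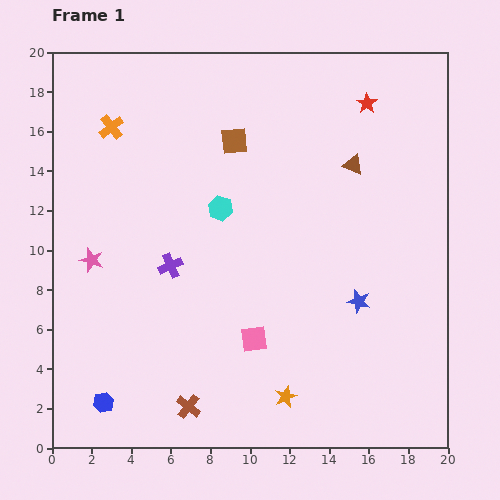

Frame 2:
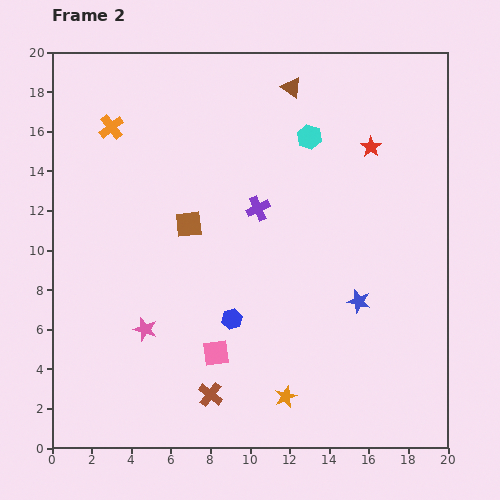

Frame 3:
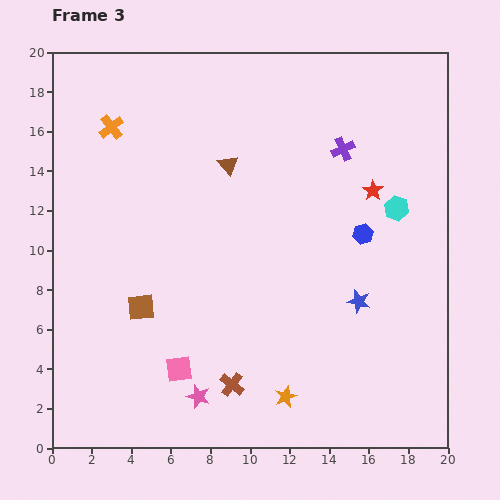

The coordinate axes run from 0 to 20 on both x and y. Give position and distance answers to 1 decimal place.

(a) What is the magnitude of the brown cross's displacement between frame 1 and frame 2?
1.3

The brown cross moved from (6.9, 2.1) to (8.0, 2.7), a distance of √(1.1² + 0.6²) ≈ 1.3.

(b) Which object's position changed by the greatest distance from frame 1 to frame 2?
the blue hexagon

(moved 7.7; next 5.8)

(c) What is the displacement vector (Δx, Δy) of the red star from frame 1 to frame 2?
(0.2, -2.2)

The red star was at (15.9, 17.4) in frame 1 and (16.1, 15.2) in frame 2.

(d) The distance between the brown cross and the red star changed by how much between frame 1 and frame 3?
-5.7

Distance in frame 1: 17.8. Distance in frame 3: 12.1.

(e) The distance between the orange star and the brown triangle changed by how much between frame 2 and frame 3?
-3.5

Distance in frame 2: 15.6. Distance in frame 3: 12.1.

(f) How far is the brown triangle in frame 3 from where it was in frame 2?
5.0

The brown triangle moved from (12.1, 18.2) to (8.9, 14.3), a distance of √(3.2² + 3.9²) ≈ 5.0.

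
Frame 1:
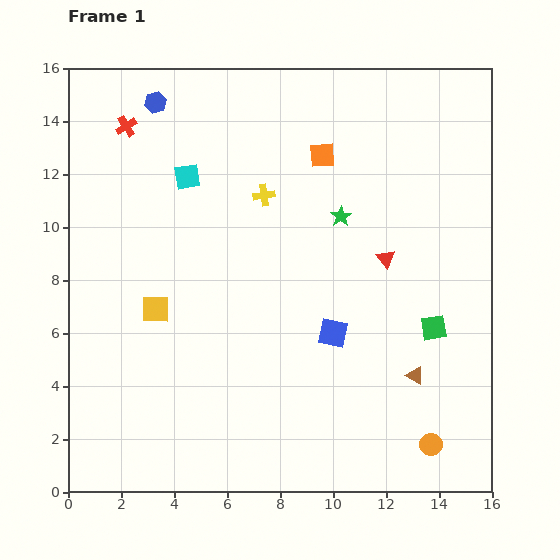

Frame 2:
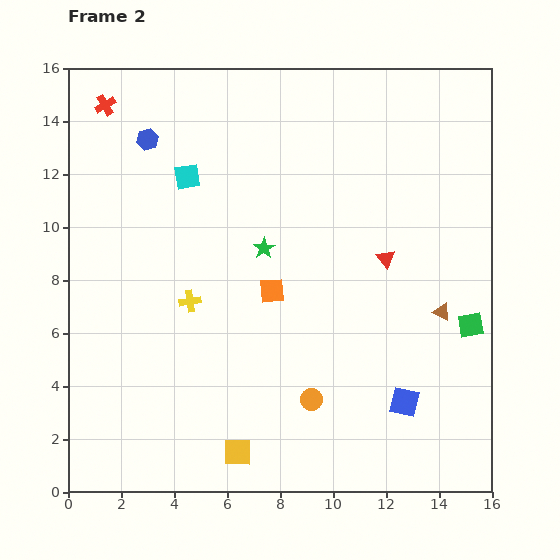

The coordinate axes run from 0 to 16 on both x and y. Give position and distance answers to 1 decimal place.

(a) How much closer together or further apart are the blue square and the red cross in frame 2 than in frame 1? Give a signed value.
+4.9

Distance in frame 1: 11.0. Distance in frame 2: 15.9.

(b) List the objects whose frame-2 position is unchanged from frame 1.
the cyan square, the red triangle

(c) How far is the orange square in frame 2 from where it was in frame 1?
5.4

The orange square moved from (9.6, 12.7) to (7.7, 7.6), a distance of √(1.9² + 5.1²) ≈ 5.4.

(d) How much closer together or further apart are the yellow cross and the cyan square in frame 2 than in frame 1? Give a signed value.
+1.7

Distance in frame 1: 3.0. Distance in frame 2: 4.7.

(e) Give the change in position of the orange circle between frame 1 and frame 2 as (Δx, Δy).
(-4.5, 1.7)

The orange circle was at (13.7, 1.8) in frame 1 and (9.2, 3.5) in frame 2.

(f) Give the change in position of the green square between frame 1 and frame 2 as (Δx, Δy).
(1.4, 0.1)

The green square was at (13.8, 6.2) in frame 1 and (15.2, 6.3) in frame 2.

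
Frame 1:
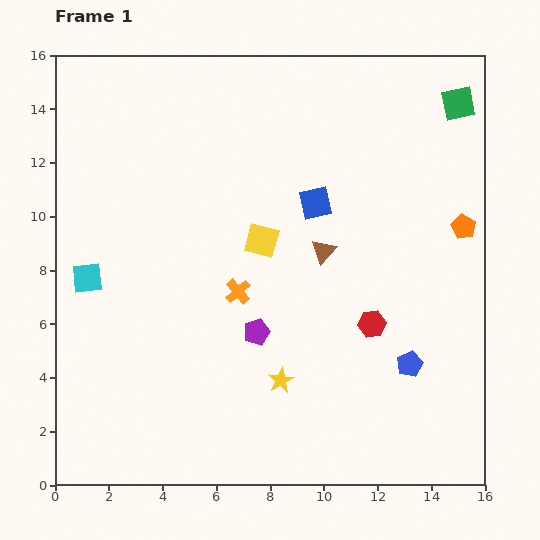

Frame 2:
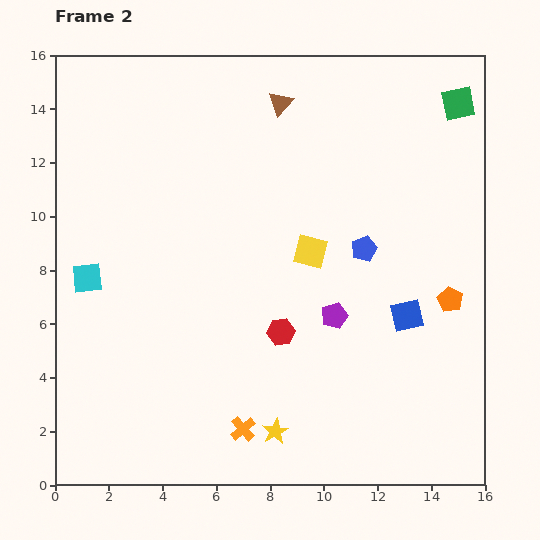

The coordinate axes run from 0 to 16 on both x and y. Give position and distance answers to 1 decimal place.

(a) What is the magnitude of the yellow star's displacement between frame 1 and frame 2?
1.9

The yellow star moved from (8.4, 3.9) to (8.2, 2.0), a distance of √(0.2² + 1.9²) ≈ 1.9.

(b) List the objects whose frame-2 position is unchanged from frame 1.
the cyan square, the green square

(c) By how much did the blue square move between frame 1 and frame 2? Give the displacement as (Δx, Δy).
(3.4, -4.2)

The blue square was at (9.7, 10.5) in frame 1 and (13.1, 6.3) in frame 2.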